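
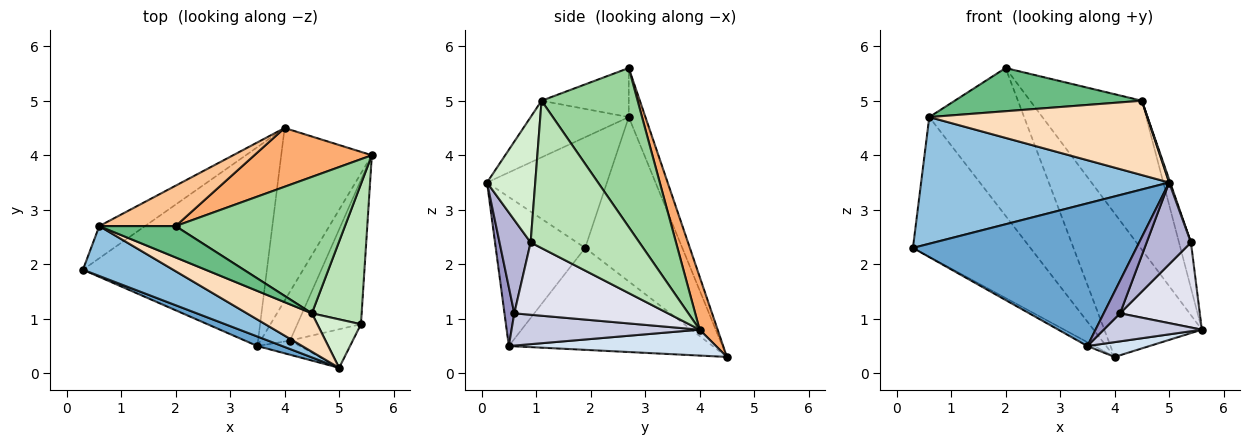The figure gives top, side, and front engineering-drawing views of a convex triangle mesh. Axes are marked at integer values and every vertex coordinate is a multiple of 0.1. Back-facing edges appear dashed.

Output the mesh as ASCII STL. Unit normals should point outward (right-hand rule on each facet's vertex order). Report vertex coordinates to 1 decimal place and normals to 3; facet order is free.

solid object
 facet normal -0.371 -0.927 0.062
  outer loop
   vertex 3.5 0.5 0.5
   vertex 5.0 0.1 3.5
   vertex 0.3 1.9 2.3
  endloop
 endfacet
 facet normal -0.410 -0.849 0.334
  outer loop
   vertex 0.6 2.7 4.7
   vertex 0.3 1.9 2.3
   vertex 5.0 0.1 3.5
  endloop
 endfacet
 facet normal -0.485 0.017 -0.875
  outer loop
   vertex 4.0 4.5 0.3
   vertex 3.5 0.5 0.5
   vertex 0.3 1.9 2.3
  endloop
 endfacet
 facet normal 0.274 -0.082 -0.958
  outer loop
   vertex 4.0 4.5 0.3
   vertex 5.6 4.0 0.8
   vertex 3.5 0.5 0.5
  endloop
 endfacet
 facet normal -0.628 0.759 -0.174
  outer loop
   vertex 4.0 4.5 0.3
   vertex 0.3 1.9 2.3
   vertex 0.6 2.7 4.7
  endloop
 endfacet
 facet normal 0.168 0.912 0.373
  outer loop
   vertex 4.0 4.5 0.3
   vertex 2.0 2.7 5.6
   vertex 5.6 4.0 0.8
  endloop
 endfacet
 facet normal -0.167 0.951 0.260
  outer loop
   vertex 4.0 4.5 0.3
   vertex 0.6 2.7 4.7
   vertex 2.0 2.7 5.6
  endloop
 endfacet
 facet normal -0.371 -0.825 0.426
  outer loop
   vertex 4.5 1.1 5.0
   vertex 0.6 2.7 4.7
   vertex 5.0 0.1 3.5
  endloop
 endfacet
 facet normal -0.353 -0.758 0.549
  outer loop
   vertex 4.5 1.1 5.0
   vertex 2.0 2.7 5.6
   vertex 0.6 2.7 4.7
  endloop
 endfacet
 facet normal 0.536 0.623 0.570
  outer loop
   vertex 4.5 1.1 5.0
   vertex 5.6 4.0 0.8
   vertex 2.0 2.7 5.6
  endloop
 endfacet
 facet normal 0.942 0.103 0.318
  outer loop
   vertex 4.5 1.1 5.0
   vertex 5.4 0.9 2.4
   vertex 5.6 4.0 0.8
  endloop
 endfacet
 facet normal 0.944 -0.021 0.328
  outer loop
   vertex 4.5 1.1 5.0
   vertex 5.0 0.1 3.5
   vertex 5.4 0.9 2.4
  endloop
 endfacet
 facet normal 0.482 -0.804 -0.348
  outer loop
   vertex 4.1 0.6 1.1
   vertex 5.0 0.1 3.5
   vertex 3.5 0.5 0.5
  endloop
 endfacet
 facet normal 0.536 -0.763 -0.360
  outer loop
   vertex 4.1 0.6 1.1
   vertex 5.4 0.9 2.4
   vertex 5.0 0.1 3.5
  endloop
 endfacet
 facet normal 0.689 -0.360 -0.629
  outer loop
   vertex 4.1 0.6 1.1
   vertex 3.5 0.5 0.5
   vertex 5.6 4.0 0.8
  endloop
 endfacet
 facet normal 0.699 -0.363 -0.616
  outer loop
   vertex 4.1 0.6 1.1
   vertex 5.6 4.0 0.8
   vertex 5.4 0.9 2.4
  endloop
 endfacet
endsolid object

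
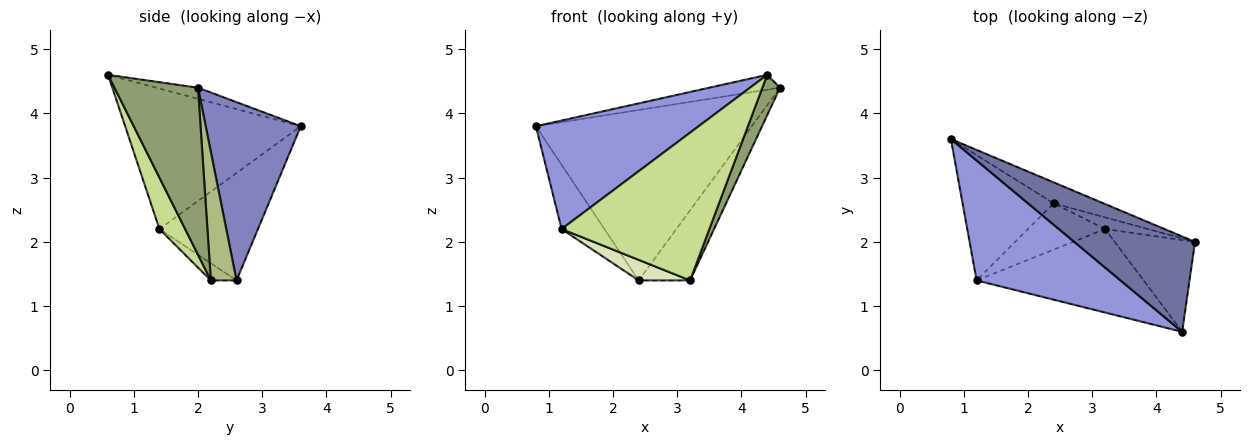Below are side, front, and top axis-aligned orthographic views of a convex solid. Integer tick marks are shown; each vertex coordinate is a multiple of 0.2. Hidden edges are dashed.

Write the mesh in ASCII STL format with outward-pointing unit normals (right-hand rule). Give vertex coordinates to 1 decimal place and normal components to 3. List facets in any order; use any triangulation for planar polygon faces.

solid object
 facet normal -0.091 0.154 0.984
  outer loop
   vertex 4.4 0.6 4.6
   vertex 4.6 2.0 4.4
   vertex 0.8 3.6 3.8
  endloop
 endfacet
 facet normal 0.401 0.909 -0.112
  outer loop
   vertex 2.4 2.6 1.4
   vertex 0.8 3.6 3.8
   vertex 4.6 2.0 4.4
  endloop
 endfacet
 facet normal -0.586 -0.543 0.601
  outer loop
   vertex 1.2 1.4 2.2
   vertex 4.4 0.6 4.6
   vertex 0.8 3.6 3.8
  endloop
 endfacet
 facet normal -0.724 0.315 -0.614
  outer loop
   vertex 1.2 1.4 2.2
   vertex 0.8 3.6 3.8
   vertex 2.4 2.6 1.4
  endloop
 endfacet
 facet normal 0.885 -0.187 -0.426
  outer loop
   vertex 3.2 2.2 1.4
   vertex 4.6 2.0 4.4
   vertex 4.4 0.6 4.6
  endloop
 endfacet
 facet normal 0.442 0.885 -0.147
  outer loop
   vertex 3.2 2.2 1.4
   vertex 2.4 2.6 1.4
   vertex 4.6 2.0 4.4
  endloop
 endfacet
 facet normal 0.150 -0.861 -0.487
  outer loop
   vertex 3.2 2.2 1.4
   vertex 4.4 0.6 4.6
   vertex 1.2 1.4 2.2
  endloop
 endfacet
 facet normal -0.199 -0.398 -0.896
  outer loop
   vertex 3.2 2.2 1.4
   vertex 1.2 1.4 2.2
   vertex 2.4 2.6 1.4
  endloop
 endfacet
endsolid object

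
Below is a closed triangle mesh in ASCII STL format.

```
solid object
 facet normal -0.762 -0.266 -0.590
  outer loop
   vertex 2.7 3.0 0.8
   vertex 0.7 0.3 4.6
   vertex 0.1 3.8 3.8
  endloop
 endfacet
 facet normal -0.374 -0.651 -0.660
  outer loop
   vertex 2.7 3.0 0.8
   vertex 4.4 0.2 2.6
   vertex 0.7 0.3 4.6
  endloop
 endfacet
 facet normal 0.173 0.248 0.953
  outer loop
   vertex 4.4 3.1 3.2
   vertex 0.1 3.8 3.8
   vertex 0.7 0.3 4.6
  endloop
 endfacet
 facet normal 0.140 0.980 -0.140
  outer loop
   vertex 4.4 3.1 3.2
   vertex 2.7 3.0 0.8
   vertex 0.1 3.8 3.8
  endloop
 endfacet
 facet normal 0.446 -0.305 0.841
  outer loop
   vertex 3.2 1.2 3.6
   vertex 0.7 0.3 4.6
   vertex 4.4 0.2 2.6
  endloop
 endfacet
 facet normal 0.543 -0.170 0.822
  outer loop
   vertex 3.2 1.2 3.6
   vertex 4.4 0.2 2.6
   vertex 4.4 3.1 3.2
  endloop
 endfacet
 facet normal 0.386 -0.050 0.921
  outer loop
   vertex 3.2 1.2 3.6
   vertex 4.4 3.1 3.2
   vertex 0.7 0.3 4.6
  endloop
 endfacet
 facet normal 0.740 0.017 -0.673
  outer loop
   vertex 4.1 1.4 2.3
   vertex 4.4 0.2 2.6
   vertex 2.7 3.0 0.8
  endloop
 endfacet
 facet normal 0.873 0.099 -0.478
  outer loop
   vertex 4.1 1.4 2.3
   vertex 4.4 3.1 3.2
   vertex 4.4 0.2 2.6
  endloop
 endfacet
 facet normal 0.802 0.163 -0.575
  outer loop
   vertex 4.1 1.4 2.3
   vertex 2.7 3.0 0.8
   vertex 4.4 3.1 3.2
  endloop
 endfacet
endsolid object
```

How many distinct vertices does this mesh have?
7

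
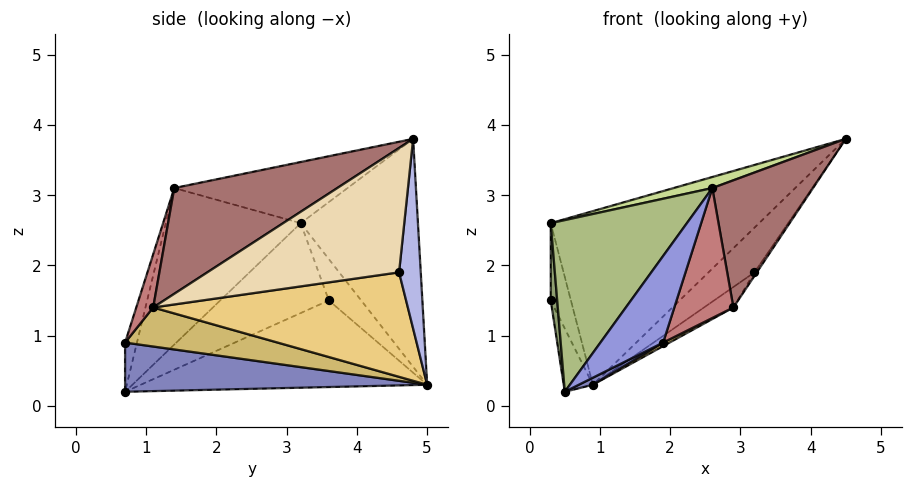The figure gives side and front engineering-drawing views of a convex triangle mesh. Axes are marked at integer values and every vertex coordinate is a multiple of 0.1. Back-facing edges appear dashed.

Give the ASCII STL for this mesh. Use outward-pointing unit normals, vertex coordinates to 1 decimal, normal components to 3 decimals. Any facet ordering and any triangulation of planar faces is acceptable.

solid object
 facet normal -0.930 0.095 -0.355
  outer loop
   vertex 0.5 0.7 0.2
   vertex 0.3 3.6 1.5
   vertex 0.9 5.0 0.3
  endloop
 endfacet
 facet normal 0.447 -0.021 -0.894
  outer loop
   vertex 0.5 0.7 0.2
   vertex 0.9 5.0 0.3
   vertex 1.9 0.7 0.9
  endloop
 endfacet
 facet normal -0.174 -0.921 0.348
  outer loop
   vertex 2.6 1.4 3.1
   vertex 0.5 0.7 0.2
   vertex 1.9 0.7 0.9
  endloop
 endfacet
 facet normal 0.398 0.843 -0.361
  outer loop
   vertex 3.2 4.6 1.9
   vertex 0.9 5.0 0.3
   vertex 4.5 4.8 3.8
  endloop
 endfacet
 facet normal -0.998 -0.059 -0.022
  outer loop
   vertex 0.3 3.2 2.6
   vertex 0.3 3.6 1.5
   vertex 0.5 0.7 0.2
  endloop
 endfacet
 facet normal -0.582 -0.587 0.563
  outer loop
   vertex 0.3 3.2 2.6
   vertex 0.5 0.7 0.2
   vertex 2.6 1.4 3.1
  endloop
 endfacet
 facet normal -0.254 -0.057 0.965
  outer loop
   vertex 0.3 3.2 2.6
   vertex 2.6 1.4 3.1
   vertex 4.5 4.8 3.8
  endloop
 endfacet
 facet normal -0.834 0.519 0.189
  outer loop
   vertex 0.3 3.2 2.6
   vertex 0.9 5.0 0.3
   vertex 0.3 3.6 1.5
  endloop
 endfacet
 facet normal -0.429 0.762 0.485
  outer loop
   vertex 0.3 3.2 2.6
   vertex 4.5 4.8 3.8
   vertex 0.9 5.0 0.3
  endloop
 endfacet
 facet normal 0.453 -0.019 -0.891
  outer loop
   vertex 2.9 1.1 1.4
   vertex 1.9 0.7 0.9
   vertex 0.9 5.0 0.3
  endloop
 endfacet
 facet normal 0.578 0.067 -0.814
  outer loop
   vertex 2.9 1.1 1.4
   vertex 0.9 5.0 0.3
   vertex 3.2 4.6 1.9
  endloop
 endfacet
 facet normal 0.825 0.010 -0.565
  outer loop
   vertex 2.9 1.1 1.4
   vertex 3.2 4.6 1.9
   vertex 4.5 4.8 3.8
  endloop
 endfacet
 facet normal 0.827 -0.511 0.236
  outer loop
   vertex 2.9 1.1 1.4
   vertex 4.5 4.8 3.8
   vertex 2.6 1.4 3.1
  endloop
 endfacet
 facet normal 0.269 -0.939 0.213
  outer loop
   vertex 2.9 1.1 1.4
   vertex 2.6 1.4 3.1
   vertex 1.9 0.7 0.9
  endloop
 endfacet
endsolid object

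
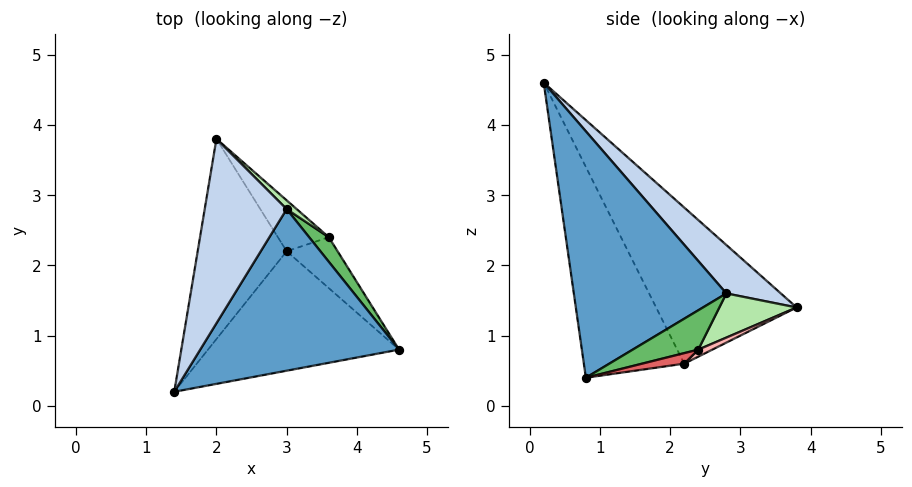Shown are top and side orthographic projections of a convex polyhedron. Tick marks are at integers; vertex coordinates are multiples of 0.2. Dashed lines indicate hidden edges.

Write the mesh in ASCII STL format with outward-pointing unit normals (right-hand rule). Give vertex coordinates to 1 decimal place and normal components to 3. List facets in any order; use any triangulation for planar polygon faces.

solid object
 facet normal 0.756 0.239 0.610
  outer loop
   vertex 3.0 2.8 1.6
   vertex 1.4 0.2 4.6
   vertex 4.6 0.8 0.4
  endloop
 endfacet
 facet normal 0.420 0.563 0.712
  outer loop
   vertex 3.0 2.8 1.6
   vertex 2.0 3.8 1.4
   vertex 1.4 0.2 4.6
  endloop
 endfacet
 facet normal -0.592 -0.600 -0.537
  outer loop
   vertex 3.0 2.2 0.6
   vertex 4.6 0.8 0.4
   vertex 1.4 0.2 4.6
  endloop
 endfacet
 facet normal -0.833 -0.283 -0.475
  outer loop
   vertex 3.0 2.2 0.6
   vertex 1.4 0.2 4.6
   vertex 2.0 3.8 1.4
  endloop
 endfacet
 facet normal 0.816 0.408 0.408
  outer loop
   vertex 3.6 2.4 0.8
   vertex 3.0 2.8 1.6
   vertex 4.6 0.8 0.4
  endloop
 endfacet
 facet normal 0.683 0.714 0.155
  outer loop
   vertex 3.6 2.4 0.8
   vertex 2.0 3.8 1.4
   vertex 3.0 2.8 1.6
  endloop
 endfacet
 facet normal 0.190 0.348 -0.918
  outer loop
   vertex 3.6 2.4 0.8
   vertex 4.6 0.8 0.4
   vertex 3.0 2.2 0.6
  endloop
 endfacet
 facet normal 0.118 0.502 -0.857
  outer loop
   vertex 3.6 2.4 0.8
   vertex 3.0 2.2 0.6
   vertex 2.0 3.8 1.4
  endloop
 endfacet
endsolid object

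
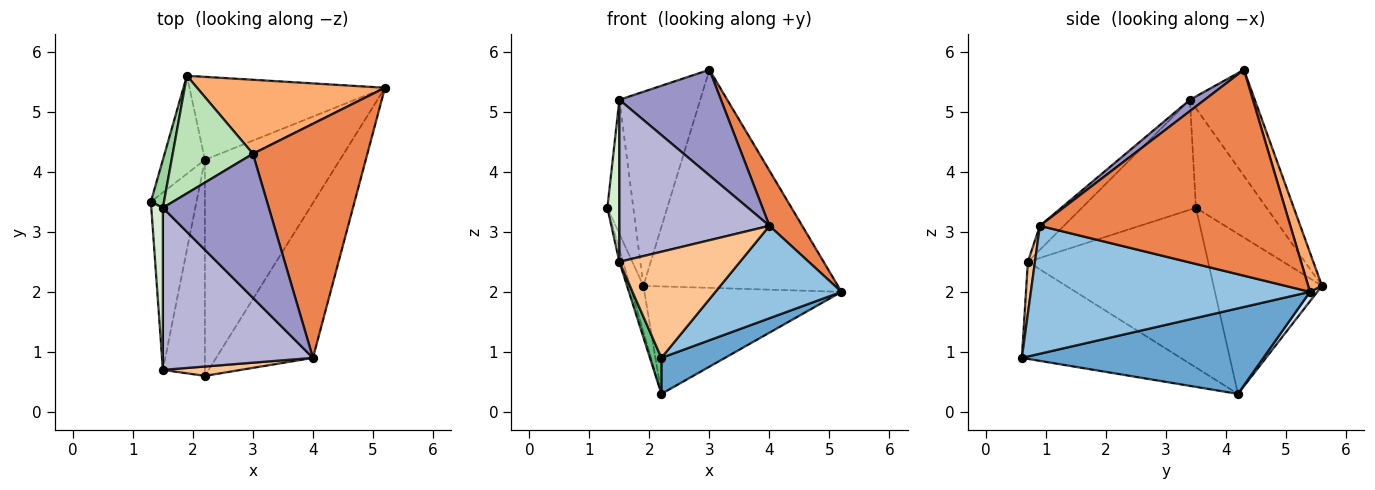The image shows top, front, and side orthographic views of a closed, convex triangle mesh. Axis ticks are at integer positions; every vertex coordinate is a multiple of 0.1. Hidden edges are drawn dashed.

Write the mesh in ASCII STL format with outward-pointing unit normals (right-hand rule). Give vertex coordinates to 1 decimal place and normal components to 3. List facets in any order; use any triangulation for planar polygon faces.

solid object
 facet normal 0.530 -0.139 -0.837
  outer loop
   vertex 2.2 4.2 0.3
   vertex 5.2 5.4 2.0
   vertex 2.2 0.6 0.9
  endloop
 endfacet
 facet normal 0.750 -0.339 -0.568
  outer loop
   vertex 4.0 0.9 3.1
   vertex 2.2 0.6 0.9
   vertex 5.2 5.4 2.0
  endloop
 endfacet
 facet normal -0.960 0.118 -0.252
  outer loop
   vertex 1.9 5.6 2.1
   vertex 2.2 4.2 0.3
   vertex 1.3 3.5 3.4
  endloop
 endfacet
 facet normal 0.029 0.791 -0.611
  outer loop
   vertex 1.9 5.6 2.1
   vertex 5.2 5.4 2.0
   vertex 2.2 4.2 0.3
  endloop
 endfacet
 facet normal 0.868 -0.114 0.483
  outer loop
   vertex 3.0 4.3 5.7
   vertex 4.0 0.9 3.1
   vertex 5.2 5.4 2.0
  endloop
 endfacet
 facet normal 0.067 0.945 0.321
  outer loop
   vertex 3.0 4.3 5.7
   vertex 5.2 5.4 2.0
   vertex 1.9 5.6 2.1
  endloop
 endfacet
 facet normal 0.058 -0.994 0.088
  outer loop
   vertex 1.5 0.7 2.5
   vertex 2.2 0.6 0.9
   vertex 4.0 0.9 3.1
  endloop
 endfacet
 facet normal -0.961 0.020 -0.275
  outer loop
   vertex 1.5 0.7 2.5
   vertex 1.3 3.5 3.4
   vertex 2.2 4.2 0.3
  endloop
 endfacet
 facet normal -0.916 -0.066 -0.396
  outer loop
   vertex 1.5 0.7 2.5
   vertex 2.2 4.2 0.3
   vertex 2.2 0.6 0.9
  endloop
 endfacet
 facet normal -0.932 0.342 0.123
  outer loop
   vertex 1.5 3.4 5.2
   vertex 1.9 5.6 2.1
   vertex 1.3 3.5 3.4
  endloop
 endfacet
 facet normal -0.566 0.705 0.427
  outer loop
   vertex 1.5 3.4 5.2
   vertex 3.0 4.3 5.7
   vertex 1.9 5.6 2.1
  endloop
 endfacet
 facet normal -0.989 -0.104 0.104
  outer loop
   vertex 1.5 3.4 5.2
   vertex 1.3 3.5 3.4
   vertex 1.5 0.7 2.5
  endloop
 endfacet
 facet normal 0.086 -0.589 0.803
  outer loop
   vertex 1.5 3.4 5.2
   vertex 4.0 0.9 3.1
   vertex 3.0 4.3 5.7
  endloop
 endfacet
 facet normal -0.112 -0.703 0.703
  outer loop
   vertex 1.5 3.4 5.2
   vertex 1.5 0.7 2.5
   vertex 4.0 0.9 3.1
  endloop
 endfacet
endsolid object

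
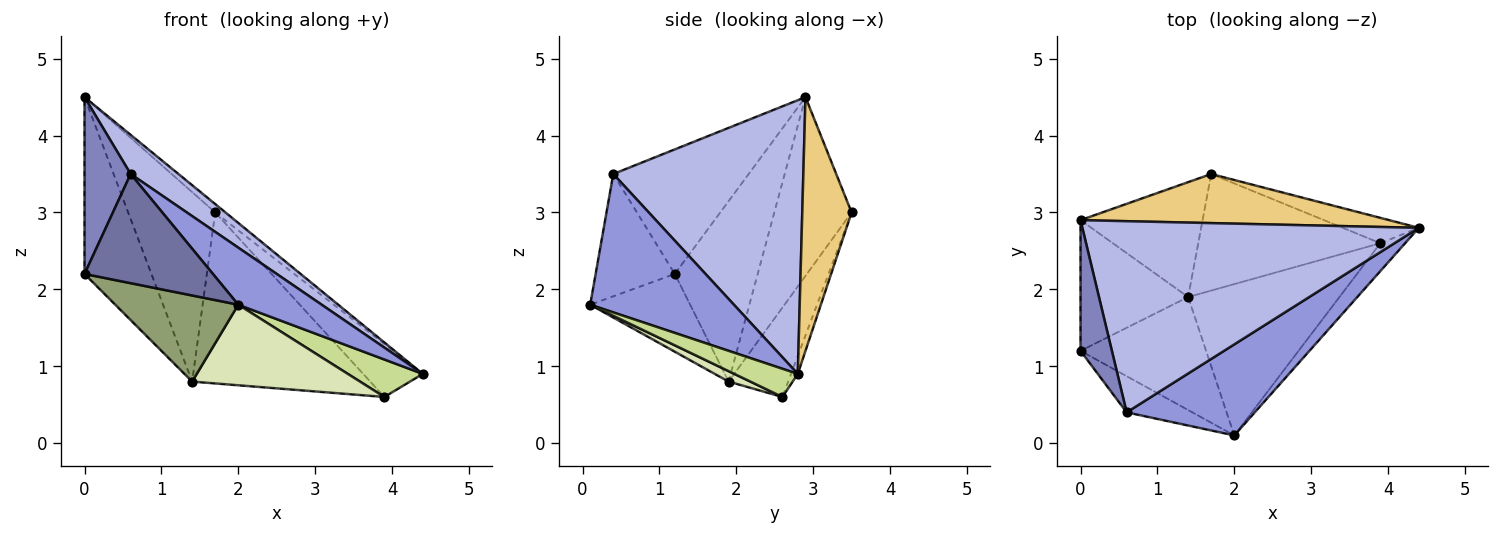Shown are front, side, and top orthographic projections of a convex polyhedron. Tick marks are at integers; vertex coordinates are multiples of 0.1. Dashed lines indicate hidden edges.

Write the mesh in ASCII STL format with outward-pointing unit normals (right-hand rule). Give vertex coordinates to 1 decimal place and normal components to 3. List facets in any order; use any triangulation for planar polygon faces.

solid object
 facet normal -0.505 -0.819 -0.271
  outer loop
   vertex 0.6 0.4 3.5
   vertex 0.0 1.2 2.2
   vertex 2.0 0.1 1.8
  endloop
 endfacet
 facet normal -0.921 -0.314 0.232
  outer loop
   vertex 0.6 0.4 3.5
   vertex 0.0 2.9 4.5
   vertex 0.0 1.2 2.2
  endloop
 endfacet
 facet normal 0.675 -0.392 0.625
  outer loop
   vertex 0.6 0.4 3.5
   vertex 2.0 0.1 1.8
   vertex 4.4 2.8 0.9
  endloop
 endfacet
 facet normal 0.623 -0.157 0.766
  outer loop
   vertex 0.6 0.4 3.5
   vertex 4.4 2.8 0.9
   vertex 0.0 2.9 4.5
  endloop
 endfacet
 facet normal -0.442 -0.544 -0.714
  outer loop
   vertex 1.4 1.9 0.8
   vertex 2.0 0.1 1.8
   vertex 0.0 1.2 2.2
  endloop
 endfacet
 facet normal -0.706 0.570 -0.421
  outer loop
   vertex 1.4 1.9 0.8
   vertex 0.0 1.2 2.2
   vertex 0.0 2.9 4.5
  endloop
 endfacet
 facet normal 0.562 -0.664 -0.494
  outer loop
   vertex 3.9 2.6 0.6
   vertex 4.4 2.8 0.9
   vertex 2.0 0.1 1.8
  endloop
 endfacet
 facet normal 0.061 -0.469 -0.881
  outer loop
   vertex 3.9 2.6 0.6
   vertex 2.0 0.1 1.8
   vertex 1.4 1.9 0.8
  endloop
 endfacet
 facet normal -0.605 0.681 -0.413
  outer loop
   vertex 1.7 3.5 3.0
   vertex 1.4 1.9 0.8
   vertex 0.0 2.9 4.5
  endloop
 endfacet
 facet normal -0.266 0.796 -0.543
  outer loop
   vertex 1.7 3.5 3.0
   vertex 3.9 2.6 0.6
   vertex 1.4 1.9 0.8
  endloop
 endfacet
 facet normal 0.630 0.131 0.766
  outer loop
   vertex 1.7 3.5 3.0
   vertex 0.0 2.9 4.5
   vertex 4.4 2.8 0.9
  endloop
 endfacet
 facet normal -0.101 0.897 -0.429
  outer loop
   vertex 1.7 3.5 3.0
   vertex 4.4 2.8 0.9
   vertex 3.9 2.6 0.6
  endloop
 endfacet
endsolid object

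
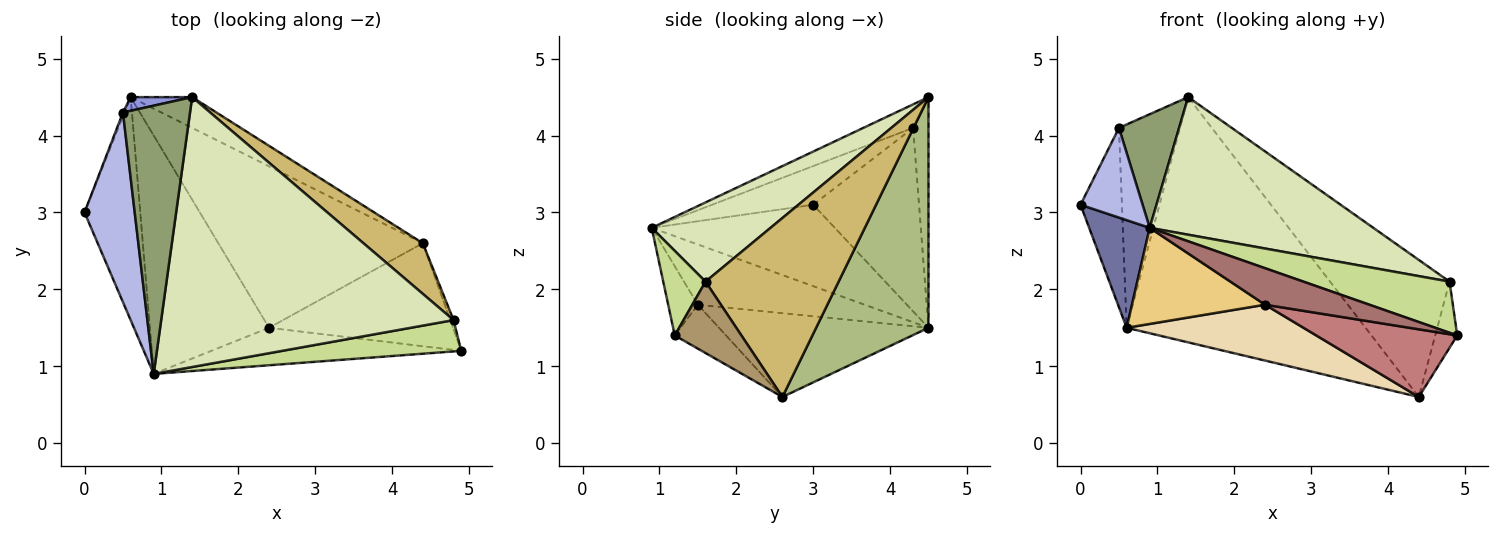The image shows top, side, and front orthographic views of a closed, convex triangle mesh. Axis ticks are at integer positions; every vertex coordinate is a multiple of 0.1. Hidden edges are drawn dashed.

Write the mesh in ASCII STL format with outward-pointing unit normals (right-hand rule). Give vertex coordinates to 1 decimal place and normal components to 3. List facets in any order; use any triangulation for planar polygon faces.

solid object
 facet normal -0.796 -0.263 -0.545
  outer loop
   vertex 0.9 0.9 2.8
   vertex 0.0 3.0 3.1
   vertex 0.6 4.5 1.5
  endloop
 endfacet
 facet normal -0.931 0.364 -0.008
  outer loop
   vertex 0.5 4.3 4.1
   vertex 0.6 4.5 1.5
   vertex 0.0 3.0 3.1
  endloop
 endfacet
 facet normal -0.244 0.968 0.065
  outer loop
   vertex 0.5 4.3 4.1
   vertex 1.4 4.5 4.5
   vertex 0.6 4.5 1.5
  endloop
 endfacet
 facet normal -0.571 -0.351 0.742
  outer loop
   vertex 0.5 4.3 4.1
   vertex 0.0 3.0 3.1
   vertex 0.9 0.9 2.8
  endloop
 endfacet
 facet normal -0.307 -0.371 0.876
  outer loop
   vertex 0.5 4.3 4.1
   vertex 0.9 0.9 2.8
   vertex 1.4 4.5 4.5
  endloop
 endfacet
 facet normal 0.423 0.899 -0.113
  outer loop
   vertex 4.4 2.6 0.6
   vertex 0.6 4.5 1.5
   vertex 1.4 4.5 4.5
  endloop
 endfacet
 facet normal 0.240 -0.828 0.507
  outer loop
   vertex 4.8 1.6 2.1
   vertex 0.9 0.9 2.8
   vertex 4.9 1.2 1.4
  endloop
 endfacet
 facet normal 0.235 -0.442 0.866
  outer loop
   vertex 4.8 1.6 2.1
   vertex 1.4 4.5 4.5
   vertex 0.9 0.9 2.8
  endloop
 endfacet
 facet normal 0.949 0.314 -0.044
  outer loop
   vertex 4.8 1.6 2.1
   vertex 4.9 1.2 1.4
   vertex 4.4 2.6 0.6
  endloop
 endfacet
 facet normal 0.722 0.649 0.240
  outer loop
   vertex 4.8 1.6 2.1
   vertex 4.4 2.6 0.6
   vertex 1.4 4.5 4.5
  endloop
 endfacet
 facet normal -0.424 -0.339 -0.840
  outer loop
   vertex 2.4 1.5 1.8
   vertex 0.9 0.9 2.8
   vertex 0.6 4.5 1.5
  endloop
 endfacet
 facet normal -0.361 -0.305 -0.881
  outer loop
   vertex 2.4 1.5 1.8
   vertex 0.6 4.5 1.5
   vertex 4.4 2.6 0.6
  endloop
 endfacet
 facet normal -0.195 -0.685 -0.703
  outer loop
   vertex 2.4 1.5 1.8
   vertex 4.9 1.2 1.4
   vertex 0.9 0.9 2.8
  endloop
 endfacet
 facet normal -0.196 -0.538 -0.820
  outer loop
   vertex 2.4 1.5 1.8
   vertex 4.4 2.6 0.6
   vertex 4.9 1.2 1.4
  endloop
 endfacet
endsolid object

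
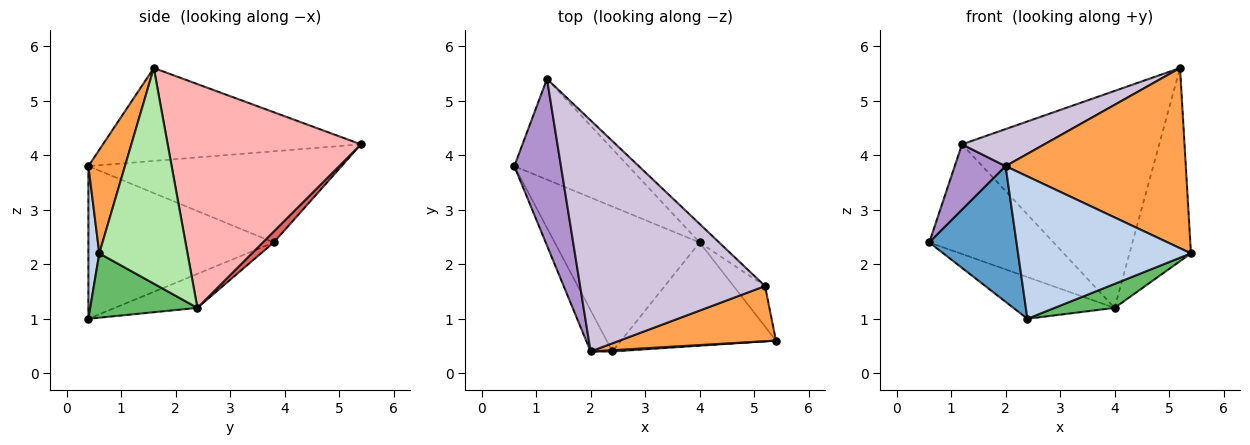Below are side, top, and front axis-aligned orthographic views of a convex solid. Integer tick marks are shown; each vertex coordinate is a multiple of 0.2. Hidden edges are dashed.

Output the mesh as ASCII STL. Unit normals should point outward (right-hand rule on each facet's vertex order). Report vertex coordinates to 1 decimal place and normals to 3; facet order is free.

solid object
 facet normal -0.897 -0.422 -0.128
  outer loop
   vertex 2.0 0.4 3.8
   vertex 0.6 3.8 2.4
   vertex 2.4 0.4 1.0
  endloop
 endfacet
 facet normal 0.063 -0.998 0.009
  outer loop
   vertex 2.0 0.4 3.8
   vertex 2.4 0.4 1.0
   vertex 5.4 0.6 2.2
  endloop
 endfacet
 facet normal 0.190 -0.939 0.287
  outer loop
   vertex 2.0 0.4 3.8
   vertex 5.4 0.6 2.2
   vertex 5.2 1.6 5.6
  endloop
 endfacet
 facet normal -0.220 0.270 -0.938
  outer loop
   vertex 4.0 2.4 1.2
   vertex 2.4 0.4 1.0
   vertex 0.6 3.8 2.4
  endloop
 endfacet
 facet normal 0.375 -0.210 -0.903
  outer loop
   vertex 4.0 2.4 1.2
   vertex 5.4 0.6 2.2
   vertex 2.4 0.4 1.0
  endloop
 endfacet
 facet normal 0.815 0.568 -0.119
  outer loop
   vertex 4.0 2.4 1.2
   vertex 5.2 1.6 5.6
   vertex 5.4 0.6 2.2
  endloop
 endfacet
 facet normal 0.064 0.735 -0.675
  outer loop
   vertex 1.2 5.4 4.2
   vertex 4.0 2.4 1.2
   vertex 0.6 3.8 2.4
  endloop
 endfacet
 facet normal 0.699 0.713 -0.061
  outer loop
   vertex 1.2 5.4 4.2
   vertex 5.2 1.6 5.6
   vertex 4.0 2.4 1.2
  endloop
 endfacet
 facet normal -0.876 -0.176 0.449
  outer loop
   vertex 1.2 5.4 4.2
   vertex 0.6 3.8 2.4
   vertex 2.0 0.4 3.8
  endloop
 endfacet
 facet normal -0.444 -0.142 0.885
  outer loop
   vertex 1.2 5.4 4.2
   vertex 2.0 0.4 3.8
   vertex 5.2 1.6 5.6
  endloop
 endfacet
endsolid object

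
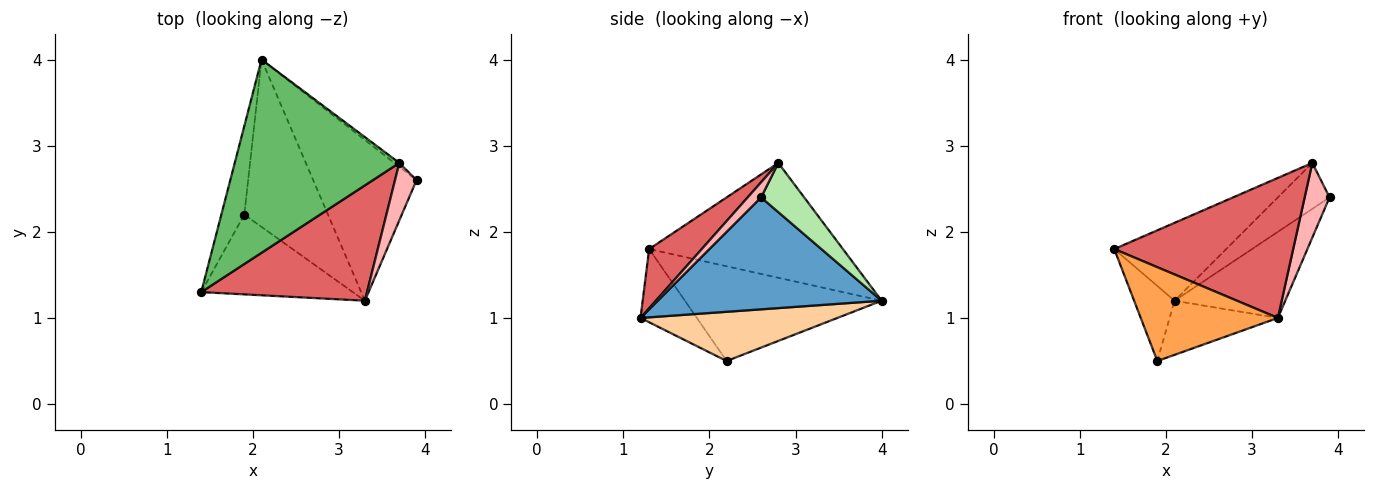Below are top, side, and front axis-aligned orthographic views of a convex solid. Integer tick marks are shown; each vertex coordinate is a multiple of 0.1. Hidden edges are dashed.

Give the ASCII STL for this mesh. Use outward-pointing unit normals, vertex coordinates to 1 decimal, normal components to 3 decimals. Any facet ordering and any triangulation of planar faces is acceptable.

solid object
 facet normal 0.691 0.342 -0.637
  outer loop
   vertex 3.3 1.2 1.0
   vertex 2.1 4.0 1.2
   vertex 3.9 2.6 2.4
  endloop
 endfacet
 facet normal -0.953 0.196 -0.231
  outer loop
   vertex 1.9 2.2 0.5
   vertex 1.4 1.3 1.8
   vertex 2.1 4.0 1.2
  endloop
 endfacet
 facet normal -0.299 -0.727 -0.618
  outer loop
   vertex 1.9 2.2 0.5
   vertex 3.3 1.2 1.0
   vertex 1.4 1.3 1.8
  endloop
 endfacet
 facet normal 0.488 0.269 -0.830
  outer loop
   vertex 1.9 2.2 0.5
   vertex 2.1 4.0 1.2
   vertex 3.3 1.2 1.0
  endloop
 endfacet
 facet normal -0.543 0.314 0.779
  outer loop
   vertex 3.7 2.8 2.8
   vertex 2.1 4.0 1.2
   vertex 1.4 1.3 1.8
  endloop
 endfacet
 facet normal 0.639 0.767 -0.064
  outer loop
   vertex 3.7 2.8 2.8
   vertex 3.9 2.6 2.4
   vertex 2.1 4.0 1.2
  endloop
 endfacet
 facet normal 0.221 -0.753 0.620
  outer loop
   vertex 3.7 2.8 2.8
   vertex 1.4 1.3 1.8
   vertex 3.3 1.2 1.0
  endloop
 endfacet
 facet normal 0.393 -0.729 0.561
  outer loop
   vertex 3.7 2.8 2.8
   vertex 3.3 1.2 1.0
   vertex 3.9 2.6 2.4
  endloop
 endfacet
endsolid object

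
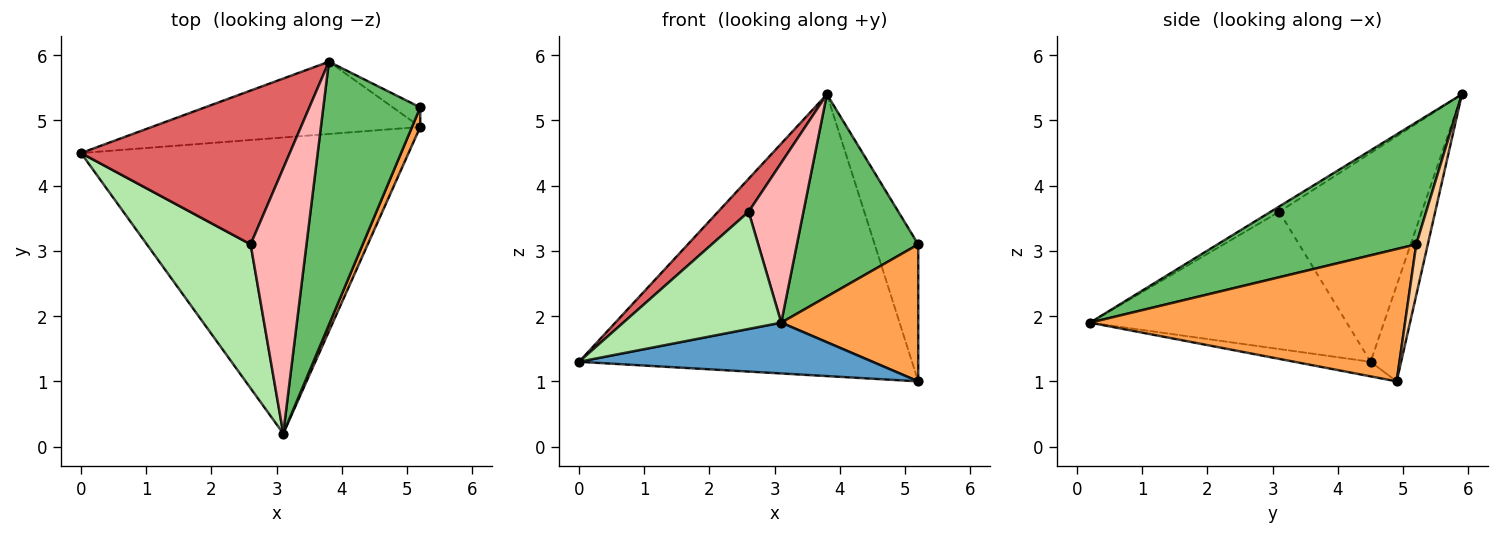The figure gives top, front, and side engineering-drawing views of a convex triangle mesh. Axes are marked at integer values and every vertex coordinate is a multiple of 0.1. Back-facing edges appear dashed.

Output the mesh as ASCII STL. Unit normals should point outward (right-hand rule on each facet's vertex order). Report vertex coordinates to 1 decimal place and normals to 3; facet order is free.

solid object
 facet normal -0.044 -0.169 -0.985
  outer loop
   vertex 3.1 0.2 1.9
   vertex 0.0 4.5 1.3
   vertex 5.2 4.9 1.0
  endloop
 endfacet
 facet normal -0.088 0.965 -0.247
  outer loop
   vertex 3.8 5.9 5.4
   vertex 5.2 4.9 1.0
   vertex 0.0 4.5 1.3
  endloop
 endfacet
 facet normal 0.916 -0.398 0.057
  outer loop
   vertex 5.2 5.2 3.1
   vertex 3.1 0.2 1.9
   vertex 5.2 4.9 1.0
  endloop
 endfacet
 facet normal 0.254 0.957 -0.137
  outer loop
   vertex 5.2 5.2 3.1
   vertex 5.2 4.9 1.0
   vertex 3.8 5.9 5.4
  endloop
 endfacet
 facet normal 0.706 -0.431 0.561
  outer loop
   vertex 5.2 5.2 3.1
   vertex 3.8 5.9 5.4
   vertex 3.1 0.2 1.9
  endloop
 endfacet
 facet normal -0.716 -0.441 0.541
  outer loop
   vertex 2.6 3.1 3.6
   vertex 0.0 4.5 1.3
   vertex 3.1 0.2 1.9
  endloop
 endfacet
 facet normal -0.699 -0.150 0.699
  outer loop
   vertex 2.6 3.1 3.6
   vertex 3.8 5.9 5.4
   vertex 0.0 4.5 1.3
  endloop
 endfacet
 facet normal -0.080 -0.514 0.854
  outer loop
   vertex 2.6 3.1 3.6
   vertex 3.1 0.2 1.9
   vertex 3.8 5.9 5.4
  endloop
 endfacet
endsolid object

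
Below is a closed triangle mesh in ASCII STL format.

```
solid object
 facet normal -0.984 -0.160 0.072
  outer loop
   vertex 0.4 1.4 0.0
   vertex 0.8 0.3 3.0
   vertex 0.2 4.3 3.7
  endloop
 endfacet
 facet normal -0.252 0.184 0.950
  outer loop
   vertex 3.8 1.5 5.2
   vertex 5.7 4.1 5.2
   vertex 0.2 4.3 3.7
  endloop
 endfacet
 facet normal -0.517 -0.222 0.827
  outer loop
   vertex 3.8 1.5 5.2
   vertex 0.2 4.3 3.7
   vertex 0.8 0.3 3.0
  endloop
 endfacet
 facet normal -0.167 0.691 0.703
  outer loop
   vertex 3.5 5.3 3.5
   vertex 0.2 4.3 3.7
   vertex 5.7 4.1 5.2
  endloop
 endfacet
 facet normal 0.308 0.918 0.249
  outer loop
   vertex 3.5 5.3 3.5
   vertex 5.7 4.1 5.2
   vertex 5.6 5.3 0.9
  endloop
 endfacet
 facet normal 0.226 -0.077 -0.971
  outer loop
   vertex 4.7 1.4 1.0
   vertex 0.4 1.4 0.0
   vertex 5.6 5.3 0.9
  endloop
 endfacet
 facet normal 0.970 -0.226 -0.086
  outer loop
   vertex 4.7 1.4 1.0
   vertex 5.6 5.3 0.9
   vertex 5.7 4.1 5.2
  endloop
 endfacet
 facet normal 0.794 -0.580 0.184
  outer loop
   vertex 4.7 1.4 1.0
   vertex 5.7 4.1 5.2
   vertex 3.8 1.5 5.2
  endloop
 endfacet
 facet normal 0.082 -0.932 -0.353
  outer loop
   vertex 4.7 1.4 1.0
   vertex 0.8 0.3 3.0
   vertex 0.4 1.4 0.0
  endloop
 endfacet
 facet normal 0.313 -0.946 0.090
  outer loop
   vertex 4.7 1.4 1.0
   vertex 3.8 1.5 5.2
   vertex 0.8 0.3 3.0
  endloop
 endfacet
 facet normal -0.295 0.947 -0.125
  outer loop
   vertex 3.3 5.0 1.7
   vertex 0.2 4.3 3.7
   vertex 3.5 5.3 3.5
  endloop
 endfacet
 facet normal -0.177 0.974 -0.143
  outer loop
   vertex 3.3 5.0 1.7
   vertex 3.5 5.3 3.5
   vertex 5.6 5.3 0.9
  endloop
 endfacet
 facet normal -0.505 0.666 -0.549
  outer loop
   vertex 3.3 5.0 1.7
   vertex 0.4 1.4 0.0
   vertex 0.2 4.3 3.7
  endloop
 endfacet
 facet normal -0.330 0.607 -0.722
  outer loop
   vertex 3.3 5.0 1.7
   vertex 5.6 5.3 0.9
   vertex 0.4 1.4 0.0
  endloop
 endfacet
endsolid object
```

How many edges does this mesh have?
21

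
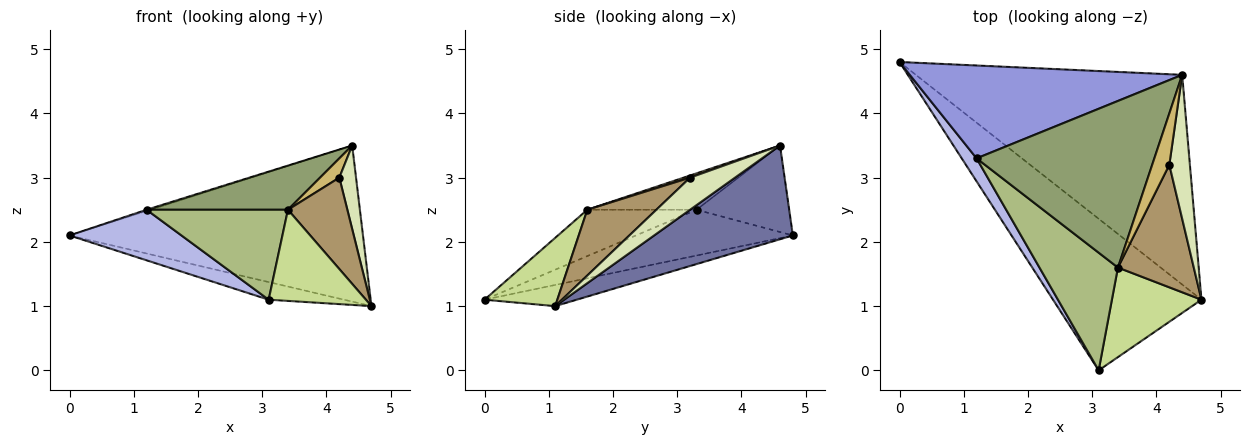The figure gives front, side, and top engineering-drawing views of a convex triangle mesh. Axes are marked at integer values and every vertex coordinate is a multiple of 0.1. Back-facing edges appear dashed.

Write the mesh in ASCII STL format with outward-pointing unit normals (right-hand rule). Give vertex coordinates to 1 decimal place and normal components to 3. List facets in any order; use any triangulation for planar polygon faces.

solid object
 facet normal 0.272 0.575 -0.772
  outer loop
   vertex 4.4 4.6 3.5
   vertex 4.7 1.1 1.0
   vertex 0.0 4.8 2.1
  endloop
 endfacet
 facet normal -0.140 0.114 -0.984
  outer loop
   vertex 3.1 0.0 1.1
   vertex 0.0 4.8 2.1
   vertex 4.7 1.1 1.0
  endloop
 endfacet
 facet normal -0.303 0.012 0.953
  outer loop
   vertex 1.2 3.3 2.5
   vertex 4.4 4.6 3.5
   vertex 0.0 4.8 2.1
  endloop
 endfacet
 facet normal -0.787 -0.562 0.255
  outer loop
   vertex 1.2 3.3 2.5
   vertex 0.0 4.8 2.1
   vertex 3.1 0.0 1.1
  endloop
 endfacet
 facet normal -0.194 -0.251 0.948
  outer loop
   vertex 3.4 1.6 2.5
   vertex 4.4 4.6 3.5
   vertex 1.2 3.3 2.5
  endloop
 endfacet
 facet normal -0.425 -0.550 0.719
  outer loop
   vertex 3.4 1.6 2.5
   vertex 1.2 3.3 2.5
   vertex 3.1 0.0 1.1
  endloop
 endfacet
 facet normal 0.471 -0.629 0.618
  outer loop
   vertex 3.4 1.6 2.5
   vertex 3.1 0.0 1.1
   vertex 4.7 1.1 1.0
  endloop
 endfacet
 facet normal 0.804 -0.299 0.514
  outer loop
   vertex 4.2 3.2 3.0
   vertex 4.7 1.1 1.0
   vertex 4.4 4.6 3.5
  endloop
 endfacet
 facet normal 0.571 -0.491 0.658
  outer loop
   vertex 4.2 3.2 3.0
   vertex 3.4 1.6 2.5
   vertex 4.7 1.1 1.0
  endloop
 endfacet
 facet normal 0.116 -0.349 0.930
  outer loop
   vertex 4.2 3.2 3.0
   vertex 4.4 4.6 3.5
   vertex 3.4 1.6 2.5
  endloop
 endfacet
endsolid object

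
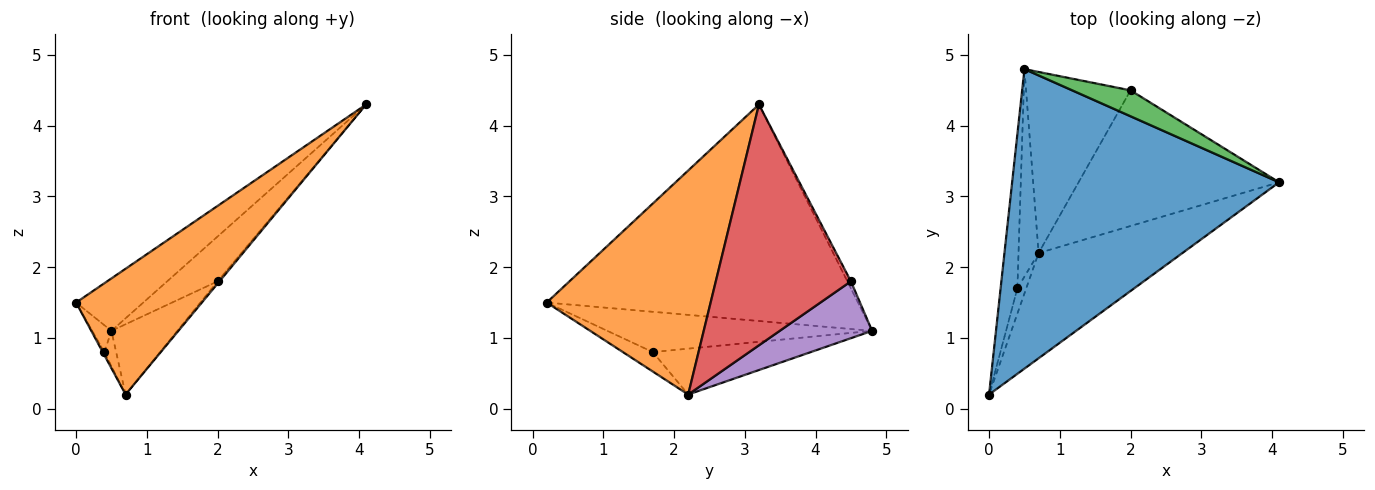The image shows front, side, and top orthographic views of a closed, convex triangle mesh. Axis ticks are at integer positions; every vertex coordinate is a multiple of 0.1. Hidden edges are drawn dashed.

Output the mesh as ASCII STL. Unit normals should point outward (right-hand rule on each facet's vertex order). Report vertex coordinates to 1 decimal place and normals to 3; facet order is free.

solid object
 facet normal -0.624 0.135 0.770
  outer loop
   vertex 0.5 4.8 1.1
   vertex 0.0 0.2 1.5
   vertex 4.1 3.2 4.3
  endloop
 endfacet
 facet normal 0.707 -0.542 -0.454
  outer loop
   vertex 0.7 2.2 0.2
   vertex 4.1 3.2 4.3
   vertex 0.0 0.2 1.5
  endloop
 endfacet
 facet normal -0.061 0.864 0.500
  outer loop
   vertex 2.0 4.5 1.8
   vertex 0.5 4.8 1.1
   vertex 4.1 3.2 4.3
  endloop
 endfacet
 facet normal 0.768 0.011 -0.640
  outer loop
   vertex 2.0 4.5 1.8
   vertex 4.1 3.2 4.3
   vertex 0.7 2.2 0.2
  endloop
 endfacet
 facet normal 0.452 0.323 -0.831
  outer loop
   vertex 2.0 4.5 1.8
   vertex 0.7 2.2 0.2
   vertex 0.5 4.8 1.1
  endloop
 endfacet
 facet normal -0.921 0.067 -0.383
  outer loop
   vertex 0.4 1.7 0.8
   vertex 0.0 0.2 1.5
   vertex 0.5 4.8 1.1
  endloop
 endfacet
 facet normal -0.909 0.050 -0.413
  outer loop
   vertex 0.4 1.7 0.8
   vertex 0.7 2.2 0.2
   vertex 0.0 0.2 1.5
  endloop
 endfacet
 facet normal -0.914 0.068 -0.400
  outer loop
   vertex 0.4 1.7 0.8
   vertex 0.5 4.8 1.1
   vertex 0.7 2.2 0.2
  endloop
 endfacet
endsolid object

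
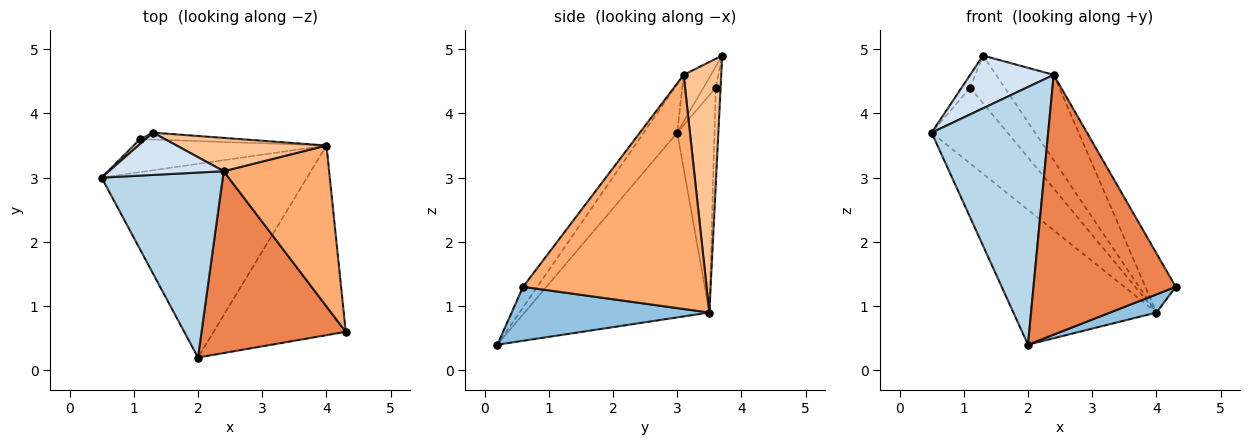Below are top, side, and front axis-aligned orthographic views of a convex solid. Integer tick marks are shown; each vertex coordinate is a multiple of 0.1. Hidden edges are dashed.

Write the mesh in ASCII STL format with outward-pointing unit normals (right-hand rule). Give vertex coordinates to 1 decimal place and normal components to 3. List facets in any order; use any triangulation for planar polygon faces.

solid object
 facet normal -0.594 0.460 -0.660
  outer loop
   vertex 4.0 3.5 0.9
   vertex 2.0 0.2 0.4
   vertex 0.5 3.0 3.7
  endloop
 endfacet
 facet normal 0.376 -0.088 -0.922
  outer loop
   vertex 4.0 3.5 0.9
   vertex 4.3 0.6 1.3
   vertex 2.0 0.2 0.4
  endloop
 endfacet
 facet normal -0.227 -0.791 0.568
  outer loop
   vertex 2.4 3.1 4.6
   vertex 0.5 3.0 3.7
   vertex 2.0 0.2 0.4
  endloop
 endfacet
 facet normal -0.247 -0.756 0.606
  outer loop
   vertex 2.4 3.1 4.6
   vertex 1.3 3.7 4.9
   vertex 0.5 3.0 3.7
  endloop
 endfacet
 facet normal -0.082 -0.816 0.572
  outer loop
   vertex 2.4 3.1 4.6
   vertex 2.0 0.2 0.4
   vertex 4.3 0.6 1.3
  endloop
 endfacet
 facet normal 0.902 0.149 0.406
  outer loop
   vertex 2.4 3.1 4.6
   vertex 4.3 0.6 1.3
   vertex 4.0 3.5 0.9
  endloop
 endfacet
 facet normal 0.519 0.796 0.311
  outer loop
   vertex 2.4 3.1 4.6
   vertex 4.0 3.5 0.9
   vertex 1.3 3.7 4.9
  endloop
 endfacet
 facet normal -0.803 0.558 0.209
  outer loop
   vertex 1.1 3.6 4.4
   vertex 0.5 3.0 3.7
   vertex 1.3 3.7 4.9
  endloop
 endfacet
 facet normal -0.411 0.836 -0.364
  outer loop
   vertex 1.1 3.6 4.4
   vertex 4.0 3.5 0.9
   vertex 0.5 3.0 3.7
  endloop
 endfacet
 facet normal -0.137 0.980 -0.141
  outer loop
   vertex 1.1 3.6 4.4
   vertex 1.3 3.7 4.9
   vertex 4.0 3.5 0.9
  endloop
 endfacet
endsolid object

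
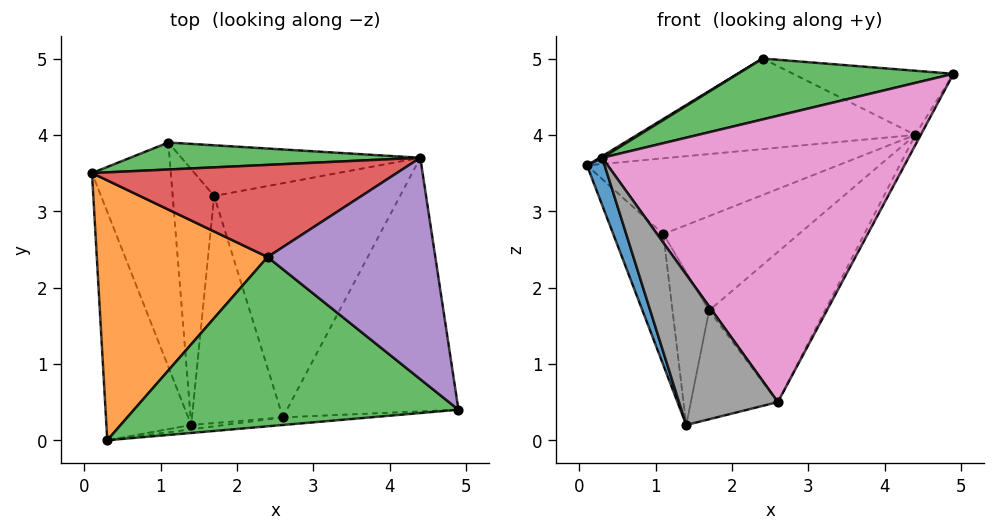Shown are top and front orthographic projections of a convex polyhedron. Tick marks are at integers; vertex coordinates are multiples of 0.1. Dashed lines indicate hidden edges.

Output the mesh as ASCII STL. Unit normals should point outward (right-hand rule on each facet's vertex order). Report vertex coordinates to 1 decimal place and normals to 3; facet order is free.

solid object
 facet normal -0.951 -0.063 -0.303
  outer loop
   vertex 1.4 0.2 0.2
   vertex 0.3 0.0 3.7
   vertex 0.1 3.5 3.6
  endloop
 endfacet
 facet normal -0.522 -0.005 0.853
  outer loop
   vertex 2.4 2.4 5.0
   vertex 0.1 3.5 3.6
   vertex 0.3 0.0 3.7
  endloop
 endfacet
 facet normal -0.192 -0.332 0.923
  outer loop
   vertex 2.4 2.4 5.0
   vertex 0.3 0.0 3.7
   vertex 4.9 0.4 4.8
  endloop
 endfacet
 facet normal -0.098 0.697 0.710
  outer loop
   vertex 2.4 2.4 5.0
   vertex 4.4 3.7 4.0
   vertex 0.1 3.5 3.6
  endloop
 endfacet
 facet normal 0.287 0.267 0.920
  outer loop
   vertex 2.4 2.4 5.0
   vertex 4.9 0.4 4.8
   vertex 4.4 3.7 4.0
  endloop
 endfacet
 facet normal 0.881 0.019 -0.472
  outer loop
   vertex 2.6 0.3 0.5
   vertex 4.4 3.7 4.0
   vertex 4.9 0.4 4.8
  endloop
 endfacet
 facet normal 0.093 -0.995 -0.027
  outer loop
   vertex 2.6 0.3 0.5
   vertex 4.9 0.4 4.8
   vertex 0.3 0.0 3.7
  endloop
 endfacet
 facet normal 0.090 -0.996 -0.029
  outer loop
   vertex 2.6 0.3 0.5
   vertex 0.3 0.0 3.7
   vertex 1.4 0.2 0.2
  endloop
 endfacet
 facet normal 0.186 0.424 -0.886
  outer loop
   vertex 2.6 0.3 0.5
   vertex 1.4 0.2 0.2
   vertex 1.7 3.2 1.7
  endloop
 endfacet
 facet normal 0.525 0.459 -0.716
  outer loop
   vertex 2.6 0.3 0.5
   vertex 1.7 3.2 1.7
   vertex 4.4 3.7 4.0
  endloop
 endfacet
 facet normal -0.700 0.360 -0.617
  outer loop
   vertex 1.1 3.9 2.7
   vertex 1.4 0.2 0.2
   vertex 0.1 3.5 3.6
  endloop
 endfacet
 facet normal -0.640 0.394 -0.660
  outer loop
   vertex 1.1 3.9 2.7
   vertex 1.7 3.2 1.7
   vertex 1.4 0.2 0.2
  endloop
 endfacet
 facet normal -0.075 0.939 0.334
  outer loop
   vertex 1.1 3.9 2.7
   vertex 0.1 3.5 3.6
   vertex 4.4 3.7 4.0
  endloop
 endfacet
 facet normal 0.233 0.857 -0.460
  outer loop
   vertex 1.1 3.9 2.7
   vertex 4.4 3.7 4.0
   vertex 1.7 3.2 1.7
  endloop
 endfacet
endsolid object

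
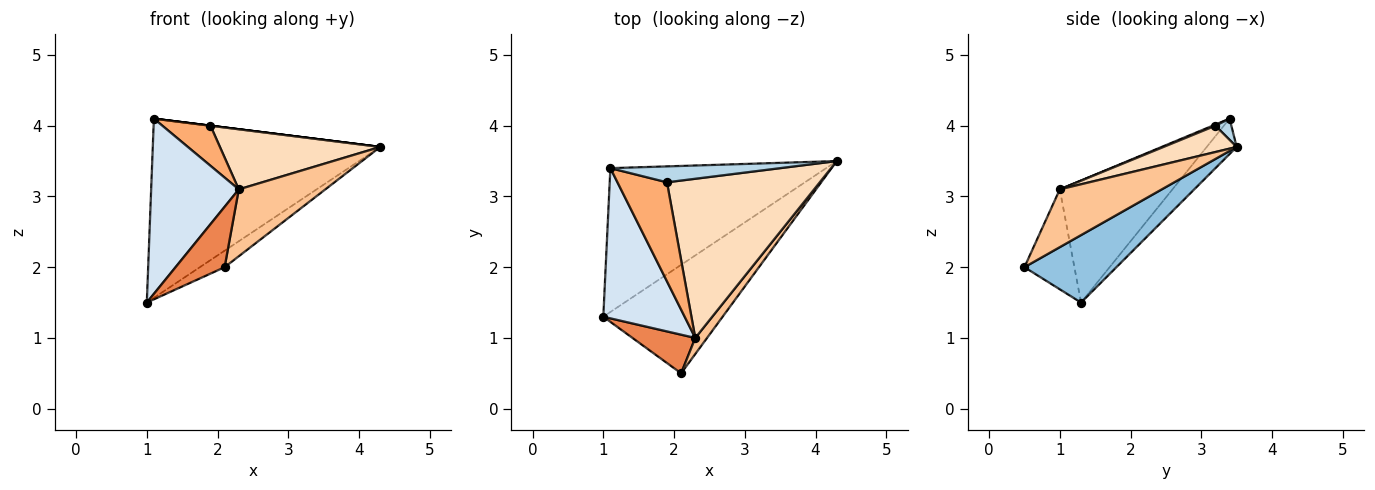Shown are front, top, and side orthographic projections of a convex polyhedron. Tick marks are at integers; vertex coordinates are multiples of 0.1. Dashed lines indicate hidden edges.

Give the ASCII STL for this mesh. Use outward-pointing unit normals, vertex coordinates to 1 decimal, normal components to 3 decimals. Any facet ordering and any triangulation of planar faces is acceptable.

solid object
 facet normal -0.102 0.776 -0.623
  outer loop
   vertex 1.1 3.4 4.1
   vertex 4.3 3.5 3.7
   vertex 1.0 1.3 1.5
  endloop
 endfacet
 facet normal 0.488 0.131 -0.863
  outer loop
   vertex 2.1 0.5 2.0
   vertex 1.0 1.3 1.5
   vertex 4.3 3.5 3.7
  endloop
 endfacet
 facet normal 0.124 0.000 0.992
  outer loop
   vertex 1.9 3.2 4.0
   vertex 4.3 3.5 3.7
   vertex 1.1 3.4 4.1
  endloop
 endfacet
 facet normal -0.699 -0.543 0.466
  outer loop
   vertex 2.3 1.0 3.1
   vertex 1.1 3.4 4.1
   vertex 1.0 1.3 1.5
  endloop
 endfacet
 facet normal -0.651 -0.639 0.409
  outer loop
   vertex 2.3 1.0 3.1
   vertex 1.0 1.3 1.5
   vertex 2.1 0.5 2.0
  endloop
 endfacet
 facet normal 0.022 -0.375 0.927
  outer loop
   vertex 2.3 1.0 3.1
   vertex 1.9 3.2 4.0
   vertex 1.1 3.4 4.1
  endloop
 endfacet
 facet normal 0.753 -0.640 0.154
  outer loop
   vertex 2.3 1.0 3.1
   vertex 2.1 0.5 2.0
   vertex 4.3 3.5 3.7
  endloop
 endfacet
 facet normal 0.159 -0.349 0.924
  outer loop
   vertex 2.3 1.0 3.1
   vertex 4.3 3.5 3.7
   vertex 1.9 3.2 4.0
  endloop
 endfacet
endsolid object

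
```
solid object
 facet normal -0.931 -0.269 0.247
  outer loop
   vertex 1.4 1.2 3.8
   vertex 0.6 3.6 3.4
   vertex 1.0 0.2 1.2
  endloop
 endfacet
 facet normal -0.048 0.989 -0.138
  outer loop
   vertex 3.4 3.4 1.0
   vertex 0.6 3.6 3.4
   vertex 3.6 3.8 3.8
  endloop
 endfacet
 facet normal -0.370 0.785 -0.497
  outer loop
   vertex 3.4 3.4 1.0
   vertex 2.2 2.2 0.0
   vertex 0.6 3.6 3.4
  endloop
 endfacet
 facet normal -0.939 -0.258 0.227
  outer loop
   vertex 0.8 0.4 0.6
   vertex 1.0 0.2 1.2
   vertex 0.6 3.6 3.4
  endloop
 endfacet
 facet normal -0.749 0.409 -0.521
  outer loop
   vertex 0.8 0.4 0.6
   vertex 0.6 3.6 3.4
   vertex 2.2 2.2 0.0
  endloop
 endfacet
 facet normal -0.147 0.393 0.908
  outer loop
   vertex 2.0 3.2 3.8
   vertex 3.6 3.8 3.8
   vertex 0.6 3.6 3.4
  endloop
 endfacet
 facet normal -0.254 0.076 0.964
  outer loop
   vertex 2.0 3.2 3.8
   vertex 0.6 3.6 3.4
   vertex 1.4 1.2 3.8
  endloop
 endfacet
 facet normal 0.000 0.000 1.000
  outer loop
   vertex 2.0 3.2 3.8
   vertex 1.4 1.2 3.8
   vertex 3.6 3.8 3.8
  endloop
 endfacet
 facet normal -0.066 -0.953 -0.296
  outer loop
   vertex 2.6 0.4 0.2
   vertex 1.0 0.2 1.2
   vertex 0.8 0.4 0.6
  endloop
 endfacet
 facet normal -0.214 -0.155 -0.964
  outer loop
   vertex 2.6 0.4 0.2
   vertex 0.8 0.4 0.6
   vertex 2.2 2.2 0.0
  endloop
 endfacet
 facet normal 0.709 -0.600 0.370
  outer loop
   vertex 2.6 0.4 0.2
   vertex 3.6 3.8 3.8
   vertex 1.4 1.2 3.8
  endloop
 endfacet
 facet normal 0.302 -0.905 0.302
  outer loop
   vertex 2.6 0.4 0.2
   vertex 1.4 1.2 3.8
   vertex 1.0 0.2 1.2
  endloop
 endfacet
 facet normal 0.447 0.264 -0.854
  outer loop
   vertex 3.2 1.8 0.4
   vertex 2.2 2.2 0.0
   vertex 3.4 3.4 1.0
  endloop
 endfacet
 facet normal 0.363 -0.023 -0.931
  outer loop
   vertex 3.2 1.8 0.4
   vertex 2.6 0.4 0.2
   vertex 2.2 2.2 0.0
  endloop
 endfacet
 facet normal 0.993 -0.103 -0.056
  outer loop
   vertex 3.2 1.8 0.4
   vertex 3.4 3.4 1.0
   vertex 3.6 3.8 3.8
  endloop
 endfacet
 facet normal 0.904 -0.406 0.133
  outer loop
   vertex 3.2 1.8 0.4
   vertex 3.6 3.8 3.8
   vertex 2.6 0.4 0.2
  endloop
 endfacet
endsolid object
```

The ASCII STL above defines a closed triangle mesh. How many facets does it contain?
16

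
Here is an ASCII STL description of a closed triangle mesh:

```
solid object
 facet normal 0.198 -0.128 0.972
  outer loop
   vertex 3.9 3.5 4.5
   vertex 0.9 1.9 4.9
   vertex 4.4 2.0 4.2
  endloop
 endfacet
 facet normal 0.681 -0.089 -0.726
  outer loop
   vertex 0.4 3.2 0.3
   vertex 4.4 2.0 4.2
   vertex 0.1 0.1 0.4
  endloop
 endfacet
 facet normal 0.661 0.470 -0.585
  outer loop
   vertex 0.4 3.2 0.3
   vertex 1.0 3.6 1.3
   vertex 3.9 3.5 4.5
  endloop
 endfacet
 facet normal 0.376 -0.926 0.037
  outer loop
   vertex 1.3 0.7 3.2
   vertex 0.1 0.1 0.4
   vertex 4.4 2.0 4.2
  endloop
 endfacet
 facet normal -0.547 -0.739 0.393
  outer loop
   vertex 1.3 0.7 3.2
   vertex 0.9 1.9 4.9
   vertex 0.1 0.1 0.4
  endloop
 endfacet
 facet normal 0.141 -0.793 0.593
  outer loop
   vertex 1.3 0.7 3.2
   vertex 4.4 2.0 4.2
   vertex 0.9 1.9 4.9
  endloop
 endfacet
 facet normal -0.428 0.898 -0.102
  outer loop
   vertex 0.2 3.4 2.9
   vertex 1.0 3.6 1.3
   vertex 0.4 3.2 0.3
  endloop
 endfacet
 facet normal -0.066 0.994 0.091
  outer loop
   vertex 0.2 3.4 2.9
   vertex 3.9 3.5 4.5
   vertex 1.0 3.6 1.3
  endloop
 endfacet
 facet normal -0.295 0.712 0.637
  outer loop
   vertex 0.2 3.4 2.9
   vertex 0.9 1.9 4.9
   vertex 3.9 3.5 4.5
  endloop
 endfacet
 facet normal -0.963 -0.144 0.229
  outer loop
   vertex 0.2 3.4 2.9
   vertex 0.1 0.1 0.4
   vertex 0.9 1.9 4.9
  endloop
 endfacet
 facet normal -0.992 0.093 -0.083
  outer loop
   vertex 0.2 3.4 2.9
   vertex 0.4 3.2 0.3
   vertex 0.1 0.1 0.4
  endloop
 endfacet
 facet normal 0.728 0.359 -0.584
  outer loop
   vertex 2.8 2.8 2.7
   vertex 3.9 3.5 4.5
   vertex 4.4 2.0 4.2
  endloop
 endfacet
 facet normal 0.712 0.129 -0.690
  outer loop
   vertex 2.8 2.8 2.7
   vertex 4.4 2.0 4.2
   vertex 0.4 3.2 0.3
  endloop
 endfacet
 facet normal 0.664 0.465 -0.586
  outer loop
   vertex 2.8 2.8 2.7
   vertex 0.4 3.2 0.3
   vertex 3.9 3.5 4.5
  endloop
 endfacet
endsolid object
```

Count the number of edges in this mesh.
21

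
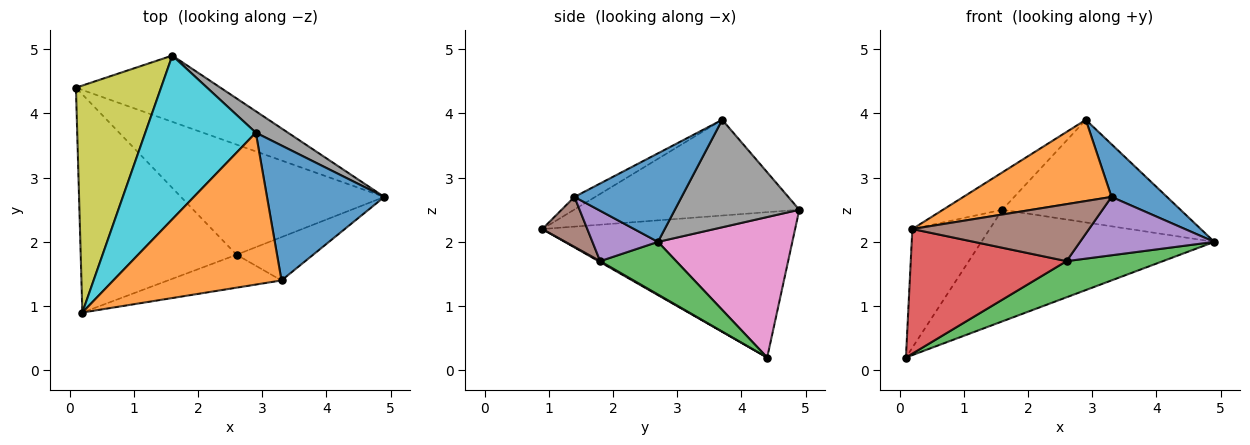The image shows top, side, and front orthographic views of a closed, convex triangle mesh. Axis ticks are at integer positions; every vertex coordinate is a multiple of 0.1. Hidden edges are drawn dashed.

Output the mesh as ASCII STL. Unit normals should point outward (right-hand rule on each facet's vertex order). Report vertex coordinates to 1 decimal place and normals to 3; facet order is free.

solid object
 facet normal 0.575 -0.298 0.762
  outer loop
   vertex 3.3 1.4 2.7
   vertex 4.9 2.7 2.0
   vertex 2.9 3.7 3.9
  endloop
 endfacet
 facet normal -0.066 -0.471 0.880
  outer loop
   vertex 3.3 1.4 2.7
   vertex 2.9 3.7 3.9
   vertex 0.2 0.9 2.2
  endloop
 endfacet
 facet normal 0.239 -0.303 -0.923
  outer loop
   vertex 2.6 1.8 1.7
   vertex 0.1 4.4 0.2
   vertex 4.9 2.7 2.0
  endloop
 endfacet
 facet normal 0.005 -0.496 -0.868
  outer loop
   vertex 2.6 1.8 1.7
   vertex 0.2 0.9 2.2
   vertex 0.1 4.4 0.2
  endloop
 endfacet
 facet normal 0.365 -0.748 -0.555
  outer loop
   vertex 2.6 1.8 1.7
   vertex 4.9 2.7 2.0
   vertex 3.3 1.4 2.7
  endloop
 endfacet
 facet normal 0.215 -0.845 -0.489
  outer loop
   vertex 2.6 1.8 1.7
   vertex 3.3 1.4 2.7
   vertex 0.2 0.9 2.2
  endloop
 endfacet
 facet normal 0.444 0.770 -0.457
  outer loop
   vertex 1.6 4.9 2.5
   vertex 4.9 2.7 2.0
   vertex 0.1 4.4 0.2
  endloop
 endfacet
 facet normal 0.564 0.808 0.169
  outer loop
   vertex 1.6 4.9 2.5
   vertex 2.9 3.7 3.9
   vertex 4.9 2.7 2.0
  endloop
 endfacet
 facet normal -0.834 0.255 0.489
  outer loop
   vertex 1.6 4.9 2.5
   vertex 0.1 4.4 0.2
   vertex 0.2 0.9 2.2
  endloop
 endfacet
 facet normal -0.645 0.170 0.745
  outer loop
   vertex 1.6 4.9 2.5
   vertex 0.2 0.9 2.2
   vertex 2.9 3.7 3.9
  endloop
 endfacet
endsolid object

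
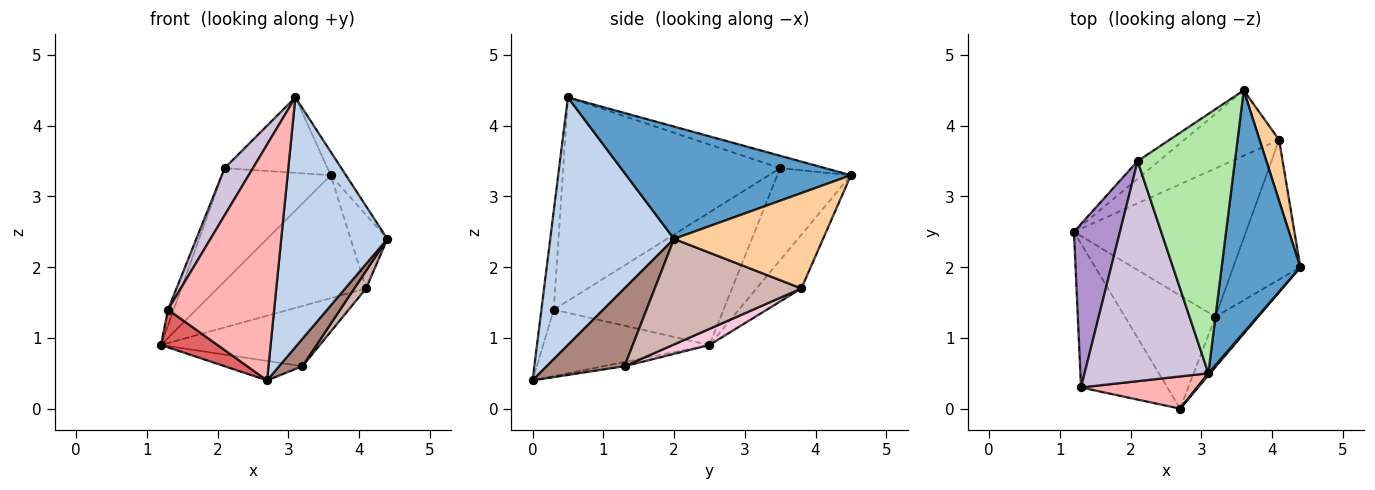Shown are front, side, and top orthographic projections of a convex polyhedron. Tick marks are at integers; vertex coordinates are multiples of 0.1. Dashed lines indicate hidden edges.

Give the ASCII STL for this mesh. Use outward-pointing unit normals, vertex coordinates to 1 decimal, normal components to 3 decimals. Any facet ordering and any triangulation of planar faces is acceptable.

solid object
 facet normal 0.818 0.055 0.573
  outer loop
   vertex 3.1 0.5 4.4
   vertex 4.4 2.0 2.4
   vertex 3.6 4.5 3.3
  endloop
 endfacet
 facet normal 0.759 -0.651 0.005
  outer loop
   vertex 2.7 0.0 0.4
   vertex 4.4 2.0 2.4
   vertex 3.1 0.5 4.4
  endloop
 endfacet
 facet normal -0.257 0.853 -0.454
  outer loop
   vertex 4.1 3.8 1.7
   vertex 1.2 2.5 0.9
   vertex 3.6 4.5 3.3
  endloop
 endfacet
 facet normal 0.952 0.235 0.195
  outer loop
   vertex 4.1 3.8 1.7
   vertex 3.6 4.5 3.3
   vertex 4.4 2.0 2.4
  endloop
 endfacet
 facet normal -0.556 0.821 -0.128
  outer loop
   vertex 2.1 3.5 3.4
   vertex 3.6 4.5 3.3
   vertex 1.2 2.5 0.9
  endloop
 endfacet
 facet normal -0.121 0.277 0.953
  outer loop
   vertex 2.1 3.5 3.4
   vertex 3.1 0.5 4.4
   vertex 3.6 4.5 3.3
  endloop
 endfacet
 facet normal -0.598 -0.203 -0.776
  outer loop
   vertex 1.3 0.3 1.4
   vertex 1.2 2.5 0.9
   vertex 2.7 0.0 0.4
  endloop
 endfacet
 facet normal -0.115 -0.984 0.135
  outer loop
   vertex 1.3 0.3 1.4
   vertex 2.7 0.0 0.4
   vertex 3.1 0.5 4.4
  endloop
 endfacet
 facet normal -0.944 0.031 0.327
  outer loop
   vertex 1.3 0.3 1.4
   vertex 2.1 3.5 3.4
   vertex 1.2 2.5 0.9
  endloop
 endfacet
 facet normal -0.849 -0.111 0.517
  outer loop
   vertex 1.3 0.3 1.4
   vertex 3.1 0.5 4.4
   vertex 2.1 3.5 3.4
  endloop
 endfacet
 facet normal 0.847 -0.254 -0.466
  outer loop
   vertex 3.2 1.3 0.6
   vertex 4.4 2.0 2.4
   vertex 2.7 0.0 0.4
  endloop
 endfacet
 facet normal 0.842 -0.068 -0.535
  outer loop
   vertex 3.2 1.3 0.6
   vertex 4.1 3.8 1.7
   vertex 4.4 2.0 2.4
  endloop
 endfacet
 facet normal -0.046 0.169 -0.984
  outer loop
   vertex 3.2 1.3 0.6
   vertex 2.7 0.0 0.4
   vertex 1.2 2.5 0.9
  endloop
 endfacet
 facet normal 0.087 0.375 -0.923
  outer loop
   vertex 3.2 1.3 0.6
   vertex 1.2 2.5 0.9
   vertex 4.1 3.8 1.7
  endloop
 endfacet
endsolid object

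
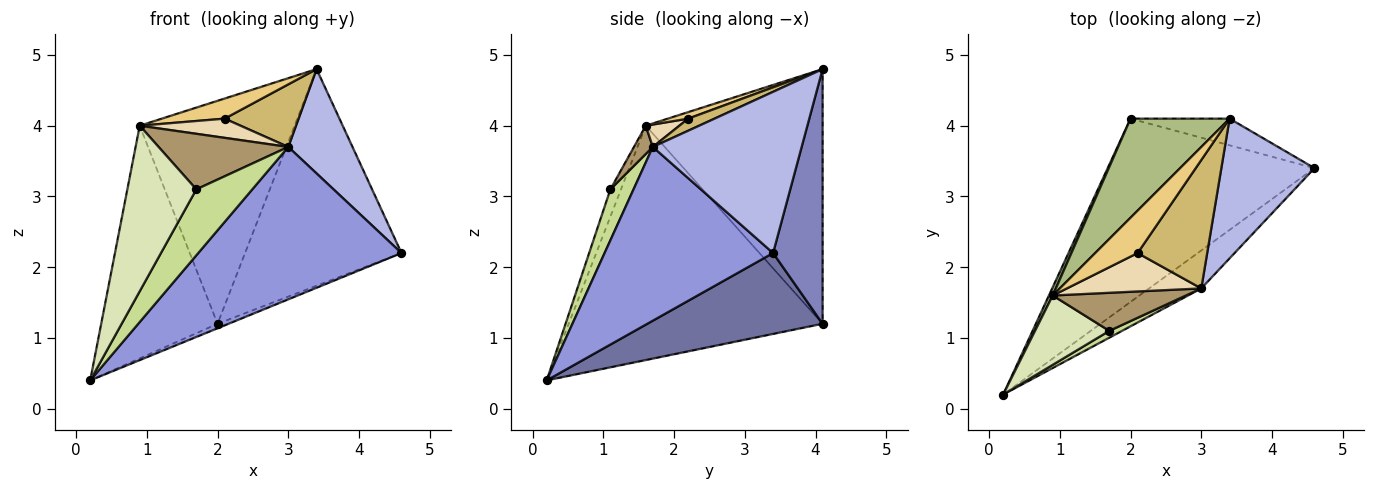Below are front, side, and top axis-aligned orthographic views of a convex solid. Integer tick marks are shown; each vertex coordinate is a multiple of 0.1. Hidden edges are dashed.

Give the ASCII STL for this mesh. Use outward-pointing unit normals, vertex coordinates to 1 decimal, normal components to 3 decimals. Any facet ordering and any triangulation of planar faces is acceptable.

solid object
 facet normal 0.364 0.023 -0.931
  outer loop
   vertex 2.0 4.1 1.2
   vertex 4.6 3.4 2.2
   vertex 0.2 0.2 0.4
  endloop
 endfacet
 facet normal 0.300 0.947 -0.117
  outer loop
   vertex 3.4 4.1 4.8
   vertex 4.6 3.4 2.2
   vertex 2.0 4.1 1.2
  endloop
 endfacet
 facet normal 0.627 -0.756 -0.188
  outer loop
   vertex 3.0 1.7 3.7
   vertex 0.2 0.2 0.4
   vertex 4.6 3.4 2.2
  endloop
 endfacet
 facet normal 0.811 -0.350 0.469
  outer loop
   vertex 3.0 1.7 3.7
   vertex 4.6 3.4 2.2
   vertex 3.4 4.1 4.8
  endloop
 endfacet
 facet normal -0.909 0.417 0.015
  outer loop
   vertex 0.9 1.6 4.0
   vertex 2.0 4.1 1.2
   vertex 0.2 0.2 0.4
  endloop
 endfacet
 facet normal -0.722 0.632 0.281
  outer loop
   vertex 0.9 1.6 4.0
   vertex 3.4 4.1 4.8
   vertex 2.0 4.1 1.2
  endloop
 endfacet
 facet normal 0.381 -0.920 0.095
  outer loop
   vertex 1.7 1.1 3.1
   vertex 0.2 0.2 0.4
   vertex 3.0 1.7 3.7
  endloop
 endfacet
 facet normal -0.140 -0.913 0.382
  outer loop
   vertex 1.7 1.1 3.1
   vertex 0.9 1.6 4.0
   vertex 0.2 0.2 0.4
  endloop
 endfacet
 facet normal 0.119 -0.819 0.561
  outer loop
   vertex 1.7 1.1 3.1
   vertex 3.0 1.7 3.7
   vertex 0.9 1.6 4.0
  endloop
 endfacet
 facet normal 0.154 -0.433 0.888
  outer loop
   vertex 2.1 2.2 4.1
   vertex 3.0 1.7 3.7
   vertex 3.4 4.1 4.8
  endloop
 endfacet
 facet normal 0.137 -0.424 0.895
  outer loop
   vertex 2.1 2.2 4.1
   vertex 3.4 4.1 4.8
   vertex 0.9 1.6 4.0
  endloop
 endfacet
 facet normal 0.147 -0.442 0.885
  outer loop
   vertex 2.1 2.2 4.1
   vertex 0.9 1.6 4.0
   vertex 3.0 1.7 3.7
  endloop
 endfacet
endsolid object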